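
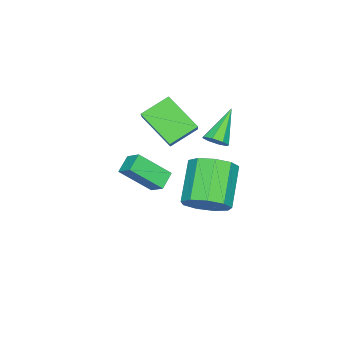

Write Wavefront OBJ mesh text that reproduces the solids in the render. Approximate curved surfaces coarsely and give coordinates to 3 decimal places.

v 0.281 2.811 -0.565
v 0.995 2.487 0.103
v -0.507 2.005 1.474
v -1.221 2.329 0.805
v 0.865 3.173 0.202
v -0.637 2.69 1.573
v 0.462 3.689 -0.058
v -1.04 3.206 1.313
v -0.025 3.795 -0.555
v -1.528 3.312 0.815
v -0.37 3.44 -1.057
v -1.872 2.957 0.313
v -0.409 2.791 -1.329
v -1.912 2.309 0.041
v -0.126 2.152 -1.244
v -1.628 1.669 0.127
v 0.348 1.821 -0.841
v -1.154 1.339 0.53
v 0.791 1.954 -0.309
v -0.712 1.471 1.062
v -2.782 -0.504 0.046
v -3.014 -1.989 1.258
v -3.791 0.235 0.759
v -4.023 -1.249 1.971
v -1.537 0.169 1.109
v -1.769 -1.315 2.321
v -2.546 0.909 1.822
v -2.778 -0.576 3.034
v -4.295 -1.855 -3.066
v -3.523 -3.008 -1.813
v -4.039 -1.147 -2.573
v -3.268 -2.3 -1.319
v -3.472 -1.82 -3.541
v -2.701 -2.973 -2.287
v -3.217 -1.112 -3.047
v -2.445 -2.265 -1.794
v -1.717 2.146 1.798
v -1.323 2.217 2.217
v -3.023 2.174 3.022
v -1.468 2.603 2.054
v -1.759 2.722 1.74
v -2.026 2.503 1.461
v -2.111 2.075 1.379
v -1.966 1.689 1.543
v -1.675 1.571 1.856
v -1.408 1.789 2.136
f 2 1 5
f 2 5 3
f 3 5 6
f 3 6 4
f 5 1 7
f 5 7 6
f 6 7 8
f 6 8 4
f 7 1 9
f 7 9 8
f 8 9 10
f 8 10 4
f 9 1 11
f 9 11 10
f 10 11 12
f 10 12 4
f 11 1 13
f 11 13 12
f 12 13 14
f 12 14 4
f 13 1 15
f 13 15 14
f 14 15 16
f 14 16 4
f 15 1 17
f 15 17 16
f 16 17 18
f 16 18 4
f 17 1 19
f 17 19 18
f 18 19 20
f 18 20 4
f 19 1 2
f 19 2 20
f 20 2 3
f 20 3 4
f 22 24 21
f 25 22 21
f 21 24 23
f 23 25 21
f 22 28 24
f 26 22 25
f 26 28 22
f 24 28 23
f 27 25 23
f 23 28 27
f 27 26 25
f 28 26 27
f 30 32 29
f 33 30 29
f 29 32 31
f 31 33 29
f 30 36 32
f 34 30 33
f 34 36 30
f 32 36 31
f 35 33 31
f 31 36 35
f 35 34 33
f 36 34 35
f 38 37 40
f 38 40 39
f 40 37 41
f 40 41 39
f 41 37 42
f 41 42 39
f 42 37 43
f 42 43 39
f 43 37 44
f 43 44 39
f 44 37 45
f 44 45 39
f 45 37 46
f 45 46 39
f 46 37 38
f 46 38 39



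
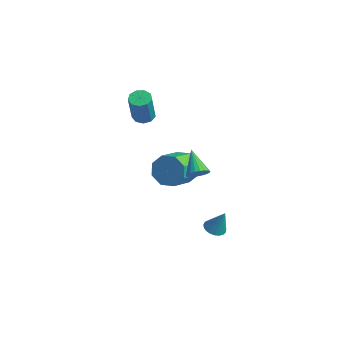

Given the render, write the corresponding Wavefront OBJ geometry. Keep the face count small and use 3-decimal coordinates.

v 2.086 -0.991 -3.298
v 2.51 -0.624 -3.539
v 2.614 -0.749 -2.002
v 2.32 -0.462 -3.492
v 2.09 -0.391 -3.411
v 1.859 -0.425 -3.311
v 1.668 -0.556 -3.209
v 1.549 -0.762 -3.122
v 1.523 -1.008 -3.065
v 1.594 -1.251 -3.049
v 1.75 -1.449 -3.076
v 1.964 -1.568 -3.141
v 2.2 -1.587 -3.233
v 2.416 -1.503 -3.337
v 2.575 -1.33 -3.434
v 2.649 -1.099 -3.507
v 2.626 -0.849 -3.544
v -1.387 -0.611 -0.835
v -0.771 -0.636 -1.623
v -0.098 -1.995 -1.053
v -0.713 -1.969 -0.265
v -0.478 -0.244 -1.034
v 0.195 -1.602 -0.464
v -0.717 -0.067 -0.329
v -0.044 -1.425 0.241
v -1.349 -0.208 0.08
v -0.675 -1.567 0.65
v -2.002 -0.585 -0.047
v -1.329 -1.944 0.523
v -2.295 -0.978 -0.636
v -1.622 -2.336 -0.066
v -2.056 -1.155 -1.341
v -1.383 -2.513 -0.771
v -1.425 -1.013 -1.75
v -0.751 -2.372 -1.18
v -3.776 -1.469 2.102
v -3.311 -1.787 1.843
v -2.718 -2.368 3.619
v -3.184 -2.051 3.878
v -3.185 -1.391 1.931
v -2.593 -1.972 3.707
v -3.337 -1.032 2.099
v -2.744 -1.613 3.874
v -3.694 -0.878 2.268
v -3.101 -1.459 4.044
v -4.089 -1 2.36
v -3.497 -1.582 4.136
v -4.338 -1.342 2.331
v -3.746 -1.924 4.107
v -4.324 -1.744 2.195
v -3.732 -2.325 3.971
v -4.054 -2.017 2.016
v -3.462 -2.598 3.791
v -3.653 -2.034 1.877
v -3.061 -2.615 3.652
v 3.63 -3.051 2.297
v 4.019 -2.715 2.607
v 2.55 -2.729 3.303
v 3.921 -2.548 2.449
v 3.773 -2.469 2.265
v 3.6 -2.49 2.086
v 3.433 -2.608 1.944
v 3.299 -2.803 1.863
v 3.223 -3.04 1.857
v 3.217 -3.279 1.927
v 3.283 -3.479 2.061
v 3.408 -3.605 2.236
v 3.572 -3.635 2.422
v 3.746 -3.564 2.586
v 3.9 -3.404 2.7
v 4.007 -3.183 2.745
v 4.049 -2.939 2.712
f 2 1 4
f 2 4 3
f 4 1 5
f 4 5 3
f 5 1 6
f 5 6 3
f 6 1 7
f 6 7 3
f 7 1 8
f 7 8 3
f 8 1 9
f 8 9 3
f 9 1 10
f 9 10 3
f 10 1 11
f 10 11 3
f 11 1 12
f 11 12 3
f 12 1 13
f 12 13 3
f 13 1 14
f 13 14 3
f 14 1 15
f 14 15 3
f 15 1 16
f 15 16 3
f 16 1 17
f 16 17 3
f 17 1 2
f 17 2 3
f 19 18 22
f 19 22 20
f 20 22 23
f 20 23 21
f 22 18 24
f 22 24 23
f 23 24 25
f 23 25 21
f 24 18 26
f 24 26 25
f 25 26 27
f 25 27 21
f 26 18 28
f 26 28 27
f 27 28 29
f 27 29 21
f 28 18 30
f 28 30 29
f 29 30 31
f 29 31 21
f 30 18 32
f 30 32 31
f 31 32 33
f 31 33 21
f 32 18 34
f 32 34 33
f 33 34 35
f 33 35 21
f 34 18 19
f 34 19 35
f 35 19 20
f 35 20 21
f 37 36 40
f 37 40 38
f 38 40 41
f 38 41 39
f 40 36 42
f 40 42 41
f 41 42 43
f 41 43 39
f 42 36 44
f 42 44 43
f 43 44 45
f 43 45 39
f 44 36 46
f 44 46 45
f 45 46 47
f 45 47 39
f 46 36 48
f 46 48 47
f 47 48 49
f 47 49 39
f 48 36 50
f 48 50 49
f 49 50 51
f 49 51 39
f 50 36 52
f 50 52 51
f 51 52 53
f 51 53 39
f 52 36 54
f 52 54 53
f 53 54 55
f 53 55 39
f 54 36 37
f 54 37 55
f 55 37 38
f 55 38 39
f 57 56 59
f 57 59 58
f 59 56 60
f 59 60 58
f 60 56 61
f 60 61 58
f 61 56 62
f 61 62 58
f 62 56 63
f 62 63 58
f 63 56 64
f 63 64 58
f 64 56 65
f 64 65 58
f 65 56 66
f 65 66 58
f 66 56 67
f 66 67 58
f 67 56 68
f 67 68 58
f 68 56 69
f 68 69 58
f 69 56 70
f 69 70 58
f 70 56 71
f 70 71 58
f 71 56 72
f 71 72 58
f 72 56 57
f 72 57 58



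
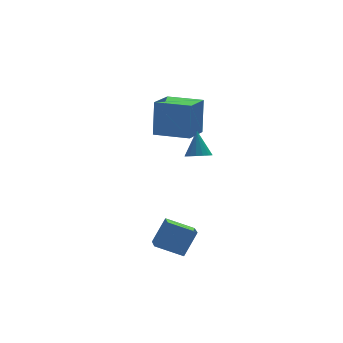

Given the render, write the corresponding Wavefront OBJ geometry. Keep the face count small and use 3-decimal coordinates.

v -0.427 -3.599 -3.788
v -0.787 -4.723 -3.406
v -1.74 -2.944 -3.103
v -2.101 -4.067 -2.721
v 0.401 -3.393 -2.399
v 0.04 -4.516 -2.017
v -0.913 -2.737 -1.714
v -1.273 -3.861 -1.332
v -0.156 0.563 2.594
v 0.086 0.947 4.716
v 1.12 1.792 2.226
v 1.362 2.176 4.348
v 1.258 -0.876 2.692
v 1.5 -0.492 4.814
v 2.534 0.353 2.324
v 2.776 0.737 4.446
v 2.33 3.598 2.008
v 3.052 3.677 2.129
v 2.548 2.643 1.331
v 3.27 2.722 1.452
v 2.825 2.515 2.001
v 2.691 3.106 2.419
v 2.909 3.214 1.041
v 2.775 3.805 1.459
v 3.41 3.44 1.53
v 3.358 3.008 2.124
v 2.242 3.312 1.336
v 2.19 2.88 1.93
v 2.672 3.722 2.128
v 2.928 2.598 1.332
v 2.667 2.477 1.655
v 3.091 2.523 1.726
v 2.46 3.386 2.299
v 2.884 3.432 2.369
v 2.751 2.749 2.294
v 2.716 2.888 1.091
v 3.14 2.934 1.161
v 2.509 3.797 1.734
v 2.933 3.843 1.805
v 2.849 3.571 1.166
v 3.307 3.629 1.847
v 3.434 3.067 1.449
v 3.222 3.357 1.208
v 3.143 3.704 1.453
v 3.276 3.375 2.196
v 3.404 2.813 1.798
v 3.143 2.691 2.121
v 3.064 3.039 2.367
v 3.487 3.235 1.844
v 2.196 3.507 1.662
v 2.324 2.945 1.264
v 2.536 3.281 1.093
v 2.457 3.629 1.339
v 2.166 3.253 2.011
v 2.293 2.691 1.613
v 2.457 2.616 2.007
v 2.378 2.963 2.252
v 2.113 3.085 1.616
v 0.716 -3.143 2.638
v 1.22 -2.752 2.35
v 0.944 -2.417 4.022
v 0.942 -2.572 2.301
v 0.612 -2.523 2.33
v 0.305 -2.615 2.429
v 0.093 -2.829 2.576
v 0.023 -3.114 2.737
v 0.112 -3.406 2.875
v 0.339 -3.638 2.959
v 0.653 -3.756 2.969
v 0.981 -3.734 2.903
v 1.248 -3.576 2.777
v 1.393 -3.319 2.618
v 1.383 -3.022 2.464
f 2 4 1
f 5 2 1
f 1 4 3
f 3 5 1
f 2 8 4
f 6 2 5
f 6 8 2
f 4 8 3
f 7 5 3
f 3 8 7
f 7 6 5
f 8 6 7
f 10 12 9
f 13 10 9
f 9 12 11
f 11 13 9
f 10 16 12
f 14 10 13
f 14 16 10
f 12 16 11
f 15 13 11
f 11 16 15
f 15 14 13
f 16 14 15
f 17 54 33
f 54 28 57
f 33 57 22
f 54 57 33
f 17 33 29
f 33 22 34
f 29 34 18
f 33 34 29
f 17 29 38
f 29 18 39
f 38 39 24
f 29 39 38
f 17 38 50
f 38 24 53
f 50 53 27
f 38 53 50
f 17 50 54
f 50 27 58
f 54 58 28
f 50 58 54
f 18 34 45
f 34 22 48
f 45 48 26
f 34 48 45
f 22 57 35
f 57 28 56
f 35 56 21
f 57 56 35
f 28 58 55
f 58 27 51
f 55 51 19
f 58 51 55
f 27 53 52
f 53 24 40
f 52 40 23
f 53 40 52
f 24 39 44
f 39 18 41
f 44 41 25
f 39 41 44
f 20 46 32
f 46 26 47
f 32 47 21
f 46 47 32
f 20 32 30
f 32 21 31
f 30 31 19
f 32 31 30
f 20 30 37
f 30 19 36
f 37 36 23
f 30 36 37
f 20 37 42
f 37 23 43
f 42 43 25
f 37 43 42
f 20 42 46
f 42 25 49
f 46 49 26
f 42 49 46
f 21 47 35
f 47 26 48
f 35 48 22
f 47 48 35
f 19 31 55
f 31 21 56
f 55 56 28
f 31 56 55
f 23 36 52
f 36 19 51
f 52 51 27
f 36 51 52
f 25 43 44
f 43 23 40
f 44 40 24
f 43 40 44
f 26 49 45
f 49 25 41
f 45 41 18
f 49 41 45
f 60 59 62
f 60 62 61
f 62 59 63
f 62 63 61
f 63 59 64
f 63 64 61
f 64 59 65
f 64 65 61
f 65 59 66
f 65 66 61
f 66 59 67
f 66 67 61
f 67 59 68
f 67 68 61
f 68 59 69
f 68 69 61
f 69 59 70
f 69 70 61
f 70 59 71
f 70 71 61
f 71 59 72
f 71 72 61
f 72 59 73
f 72 73 61
f 73 59 60
f 73 60 61



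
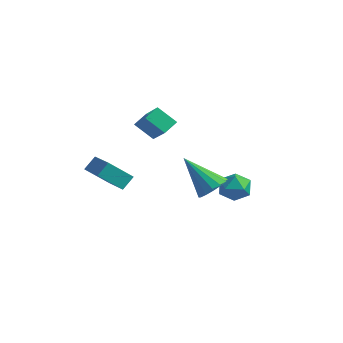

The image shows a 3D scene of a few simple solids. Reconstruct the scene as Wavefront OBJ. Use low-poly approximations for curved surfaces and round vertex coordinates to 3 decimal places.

v 1.002 2.83 -1.055
v 1.668 3.326 -1.067
v 1.752 1.834 -0.553
v 2.418 2.33 -0.565
v 1.799 2.479 -0.032
v 1.336 3.095 -0.342
v 2.084 2.065 -1.278
v 1.621 2.681 -1.588
v 2.337 2.853 -1.205
v 2.161 3.109 -0.435
v 1.259 2.051 -1.185
v 1.083 2.307 -0.415
v -1.182 -2.421 0.715
v -1.873 -3.208 1.675
v -1.09 -1.84 1.258
v -1.78 -2.627 2.217
v 0.16 -3.053 1.163
v -0.53 -3.84 2.122
v 0.253 -2.472 1.705
v -0.438 -3.259 2.665
v 2.786 -0.278 0.955
v 3.124 0.276 1.387
v 1.394 -0.562 2.405
v 2.85 0.471 1.163
v 2.56 0.465 0.883
v 2.329 0.26 0.622
v 2.222 -0.089 0.45
v 2.265 -0.489 0.414
v 2.448 -0.832 0.522
v 2.721 -1.027 0.746
v 3.012 -1.021 1.026
v 3.242 -0.816 1.287
v 3.35 -0.467 1.459
v 3.307 -0.067 1.496
v -1.908 0.047 2.964
v -0.676 -0.63 4.12
v -1.846 0.779 3.327
v -0.614 0.103 4.483
v -1.066 0.337 2.237
v 0.166 -0.339 3.393
v -1.004 1.07 2.6
v 0.228 0.393 3.756
f 1 12 6
f 1 6 2
f 1 2 8
f 1 8 11
f 1 11 12
f 2 6 10
f 6 12 5
f 12 11 3
f 11 8 7
f 8 2 9
f 4 10 5
f 4 5 3
f 4 3 7
f 4 7 9
f 4 9 10
f 5 10 6
f 3 5 12
f 7 3 11
f 9 7 8
f 10 9 2
f 14 16 13
f 17 14 13
f 13 16 15
f 15 17 13
f 14 20 16
f 18 14 17
f 18 20 14
f 16 20 15
f 19 17 15
f 15 20 19
f 19 18 17
f 20 18 19
f 22 21 24
f 22 24 23
f 24 21 25
f 24 25 23
f 25 21 26
f 25 26 23
f 26 21 27
f 26 27 23
f 27 21 28
f 27 28 23
f 28 21 29
f 28 29 23
f 29 21 30
f 29 30 23
f 30 21 31
f 30 31 23
f 31 21 32
f 31 32 23
f 32 21 33
f 32 33 23
f 33 21 34
f 33 34 23
f 34 21 22
f 34 22 23
f 36 38 35
f 39 36 35
f 35 38 37
f 37 39 35
f 36 42 38
f 40 36 39
f 40 42 36
f 38 42 37
f 41 39 37
f 37 42 41
f 41 40 39
f 42 40 41



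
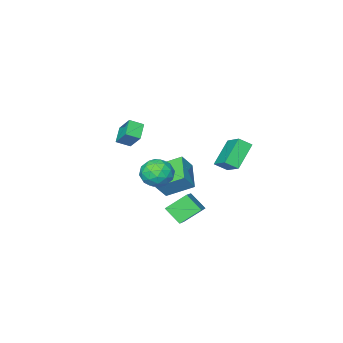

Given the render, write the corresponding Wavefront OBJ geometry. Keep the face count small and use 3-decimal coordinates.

v -1.887 2.969 0.681
v -3.293 2.521 2.016
v -1.462 4.493 1.64
v -2.869 4.045 2.975
v -1.251 2.475 1.185
v -2.658 2.027 2.52
v -0.827 3.999 2.144
v -2.233 3.551 3.479
v -0.291 -0.224 -0.802
v 0.489 -0.573 -1.565
v -0.149 -1.847 0.085
v 0.631 -2.196 -0.678
v 0.889 -1.363 0.065
v 0.802 -0.36 -0.483
v -0.462 -2.06 -0.997
v -0.549 -1.057 -1.545
v 0.384 -1.708 -1.686
v 1.219 -1.277 -1.03
v -0.879 -1.143 -0.45
v -0.044 -0.712 0.206
v 0.087 -0.256 -1.261
v 0.253 -2.164 -0.219
v 0.405 -1.674 0.218
v 0.864 -1.879 -0.231
v 0.271 -0.131 -0.625
v 0.729 -0.336 -1.074
v 0.964 -0.8 -0.116
v -0.389 -2.084 -0.406
v 0.069 -2.289 -0.855
v -0.524 -0.541 -1.249
v -0.065 -0.746 -1.698
v -0.624 -1.62 -1.364
v 0.483 -1.129 -1.781
v 0.566 -2.082 -1.26
v -0.076 -2.003 -1.447
v -0.127 -1.413 -1.769
v 0.974 -0.875 -1.395
v 1.057 -1.829 -0.874
v 1.209 -1.339 -0.437
v 1.158 -0.75 -0.759
v 0.912 -1.542 -1.466
v -0.717 -0.591 -0.606
v -0.634 -1.545 -0.085
v -0.818 -1.67 -0.721
v -0.869 -1.081 -1.043
v -0.226 -0.338 -0.22
v -0.143 -1.291 0.301
v 0.467 -1.007 0.289
v 0.416 -0.417 -0.033
v -0.572 -0.878 -0.014
v 1.883 -1.176 3.393
v 1.898 -0.169 4.477
v 2.665 -0.495 2.75
v 2.68 0.512 3.834
v 2.62 -1.632 3.806
v 2.635 -0.625 4.89
v 3.402 -0.951 3.163
v 3.417 0.056 4.247
v -2.557 0.101 -4.243
v -2.244 -0.943 -3.287
v -1.153 1.446 -3.236
v -0.84 0.403 -2.279
v -1.32 -0.443 -5.241
v -1.007 -1.486 -4.284
v 0.084 0.903 -4.233
v 0.397 -0.141 -3.277
v -2.449 -3.706 -4.87
v -3.589 -5.381 -4.067
v -3.698 -2.383 -3.883
v -4.838 -4.058 -3.079
v -1.642 -3.742 -3.801
v -2.782 -5.417 -2.997
v -2.891 -2.419 -2.813
v -4.031 -4.094 -2.01
f 2 4 1
f 5 2 1
f 1 4 3
f 3 5 1
f 2 8 4
f 6 2 5
f 6 8 2
f 4 8 3
f 7 5 3
f 3 8 7
f 7 6 5
f 8 6 7
f 9 46 25
f 46 20 49
f 25 49 14
f 46 49 25
f 9 25 21
f 25 14 26
f 21 26 10
f 25 26 21
f 9 21 30
f 21 10 31
f 30 31 16
f 21 31 30
f 9 30 42
f 30 16 45
f 42 45 19
f 30 45 42
f 9 42 46
f 42 19 50
f 46 50 20
f 42 50 46
f 10 26 37
f 26 14 40
f 37 40 18
f 26 40 37
f 14 49 27
f 49 20 48
f 27 48 13
f 49 48 27
f 20 50 47
f 50 19 43
f 47 43 11
f 50 43 47
f 19 45 44
f 45 16 32
f 44 32 15
f 45 32 44
f 16 31 36
f 31 10 33
f 36 33 17
f 31 33 36
f 12 38 24
f 38 18 39
f 24 39 13
f 38 39 24
f 12 24 22
f 24 13 23
f 22 23 11
f 24 23 22
f 12 22 29
f 22 11 28
f 29 28 15
f 22 28 29
f 12 29 34
f 29 15 35
f 34 35 17
f 29 35 34
f 12 34 38
f 34 17 41
f 38 41 18
f 34 41 38
f 13 39 27
f 39 18 40
f 27 40 14
f 39 40 27
f 11 23 47
f 23 13 48
f 47 48 20
f 23 48 47
f 15 28 44
f 28 11 43
f 44 43 19
f 28 43 44
f 17 35 36
f 35 15 32
f 36 32 16
f 35 32 36
f 18 41 37
f 41 17 33
f 37 33 10
f 41 33 37
f 52 54 51
f 55 52 51
f 51 54 53
f 53 55 51
f 52 58 54
f 56 52 55
f 56 58 52
f 54 58 53
f 57 55 53
f 53 58 57
f 57 56 55
f 58 56 57
f 60 62 59
f 63 60 59
f 59 62 61
f 61 63 59
f 60 66 62
f 64 60 63
f 64 66 60
f 62 66 61
f 65 63 61
f 61 66 65
f 65 64 63
f 66 64 65
f 68 70 67
f 71 68 67
f 67 70 69
f 69 71 67
f 68 74 70
f 72 68 71
f 72 74 68
f 70 74 69
f 73 71 69
f 69 74 73
f 73 72 71
f 74 72 73



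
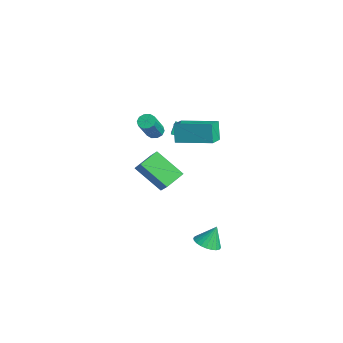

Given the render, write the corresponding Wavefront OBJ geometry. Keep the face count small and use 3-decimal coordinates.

v 2.974 -1.488 -4.283
v 3.692 -1.827 -4.119
v 2.966 -0.932 -3.097
v 3.781 -1.552 -4.247
v 3.748 -1.268 -4.381
v 3.596 -1.017 -4.5
v 3.351 -0.838 -4.585
v 3.047 -0.758 -4.625
v 2.733 -0.789 -4.613
v 2.456 -0.926 -4.55
v 2.257 -1.15 -4.447
v 2.168 -1.424 -4.319
v 2.201 -1.709 -4.185
v 2.352 -1.96 -4.067
v 2.598 -2.139 -3.981
v 2.901 -2.219 -3.941
v 3.216 -2.188 -3.953
v 3.493 -2.05 -4.016
v 0.867 -2.564 2.694
v 0.406 -2.465 3.852
v 0.036 -1.839 2.302
v -0.425 -1.741 3.46
v 2.145 -0.899 3.06
v 1.684 -0.801 4.218
v 1.314 -0.175 2.668
v 0.853 -0.076 3.826
v -2.847 -3.606 -1.486
v -1.847 -3.595 -0.535
v -3.332 -2.472 -0.989
v -2.332 -2.461 -0.038
v -1.608 -2.499 -2.802
v -0.608 -2.488 -1.851
v -2.093 -1.365 -2.305
v -1.093 -1.354 -1.354
v -0.715 -3.132 2.771
v -0.431 -3.442 2.448
v 0.358 -4.198 3.865
v 0.075 -3.888 4.189
v -0.261 -3.167 2.5
v 0.528 -3.923 3.917
v -0.264 -2.878 2.655
v 0.525 -3.635 4.073
v -0.439 -2.687 2.855
v 0.35 -3.444 4.273
v -0.719 -2.665 3.023
v 0.07 -3.422 4.44
v -0.998 -2.822 3.095
v -0.209 -3.578 4.512
v -1.168 -3.097 3.043
v -0.379 -3.853 4.46
v -1.165 -3.385 2.887
v -0.376 -4.142 4.305
v -0.99 -3.576 2.687
v -0.201 -4.333 4.105
v -0.71 -3.598 2.52
v 0.079 -4.355 3.937
v -3.784 0.15 0.634
v -4.232 -0.681 0.896
v -2.882 -0.18 1.128
v -3.33 -1.011 1.39
v -3.53 -0.209 -0.07
v -3.978 -1.04 0.192
v -2.628 -0.539 0.424
v -3.076 -1.37 0.686
f 2 1 4
f 2 4 3
f 4 1 5
f 4 5 3
f 5 1 6
f 5 6 3
f 6 1 7
f 6 7 3
f 7 1 8
f 7 8 3
f 8 1 9
f 8 9 3
f 9 1 10
f 9 10 3
f 10 1 11
f 10 11 3
f 11 1 12
f 11 12 3
f 12 1 13
f 12 13 3
f 13 1 14
f 13 14 3
f 14 1 15
f 14 15 3
f 15 1 16
f 15 16 3
f 16 1 17
f 16 17 3
f 17 1 18
f 17 18 3
f 18 1 2
f 18 2 3
f 20 22 19
f 23 20 19
f 19 22 21
f 21 23 19
f 20 26 22
f 24 20 23
f 24 26 20
f 22 26 21
f 25 23 21
f 21 26 25
f 25 24 23
f 26 24 25
f 28 30 27
f 31 28 27
f 27 30 29
f 29 31 27
f 28 34 30
f 32 28 31
f 32 34 28
f 30 34 29
f 33 31 29
f 29 34 33
f 33 32 31
f 34 32 33
f 36 35 39
f 36 39 37
f 37 39 40
f 37 40 38
f 39 35 41
f 39 41 40
f 40 41 42
f 40 42 38
f 41 35 43
f 41 43 42
f 42 43 44
f 42 44 38
f 43 35 45
f 43 45 44
f 44 45 46
f 44 46 38
f 45 35 47
f 45 47 46
f 46 47 48
f 46 48 38
f 47 35 49
f 47 49 48
f 48 49 50
f 48 50 38
f 49 35 51
f 49 51 50
f 50 51 52
f 50 52 38
f 51 35 53
f 51 53 52
f 52 53 54
f 52 54 38
f 53 35 55
f 53 55 54
f 54 55 56
f 54 56 38
f 55 35 36
f 55 36 56
f 56 36 37
f 56 37 38
f 58 60 57
f 61 58 57
f 57 60 59
f 59 61 57
f 58 64 60
f 62 58 61
f 62 64 58
f 60 64 59
f 63 61 59
f 59 64 63
f 63 62 61
f 64 62 63



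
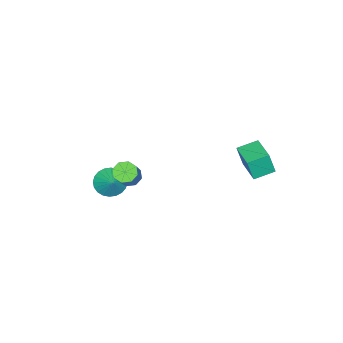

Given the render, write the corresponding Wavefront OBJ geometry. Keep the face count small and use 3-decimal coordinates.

v 2.467 -1.624 1.343
v 2.895 -1.548 0.943
v 4.2 -0.94 2.458
v 3.773 -1.016 2.857
v 2.649 -1.175 1.006
v 3.954 -0.567 2.521
v 2.296 -1.065 1.266
v 3.601 -0.457 2.78
v 2.044 -1.282 1.57
v 3.349 -0.674 3.085
v 2.04 -1.7 1.742
v 3.345 -1.092 3.257
v 2.286 -2.073 1.679
v 3.591 -1.465 3.194
v 2.639 -2.183 1.42
v 3.944 -1.575 2.934
v 2.891 -1.966 1.115
v 4.196 -1.358 2.63
v -2.765 1.43 -0.317
v -2.584 1.158 0.89
v -3.591 2.131 -0.035
v -3.411 1.859 1.171
v -1.769 2.561 -0.211
v -1.589 2.289 0.995
v -2.596 3.262 0.07
v -2.415 2.99 1.277
v 1.333 -3.439 -0.81
v 2.002 -3.728 -1.187
v 1.987 -2.841 -0.11
v 1.943 -3.464 -1.358
v 1.792 -3.197 -1.445
v 1.57 -2.966 -1.436
v 1.313 -2.807 -1.332
v 1.059 -2.745 -1.148
v 0.846 -2.788 -0.913
v 0.708 -2.93 -0.662
v 0.665 -3.15 -0.434
v 0.723 -3.414 -0.263
v 0.875 -3.682 -0.175
v 1.096 -3.913 -0.184
v 1.354 -4.072 -0.289
v 1.608 -4.134 -0.473
v 1.82 -4.091 -0.708
v 1.959 -3.949 -0.959
f 2 1 5
f 2 5 3
f 3 5 6
f 3 6 4
f 5 1 7
f 5 7 6
f 6 7 8
f 6 8 4
f 7 1 9
f 7 9 8
f 8 9 10
f 8 10 4
f 9 1 11
f 9 11 10
f 10 11 12
f 10 12 4
f 11 1 13
f 11 13 12
f 12 13 14
f 12 14 4
f 13 1 15
f 13 15 14
f 14 15 16
f 14 16 4
f 15 1 17
f 15 17 16
f 16 17 18
f 16 18 4
f 17 1 2
f 17 2 18
f 18 2 3
f 18 3 4
f 20 22 19
f 23 20 19
f 19 22 21
f 21 23 19
f 20 26 22
f 24 20 23
f 24 26 20
f 22 26 21
f 25 23 21
f 21 26 25
f 25 24 23
f 26 24 25
f 28 27 30
f 28 30 29
f 30 27 31
f 30 31 29
f 31 27 32
f 31 32 29
f 32 27 33
f 32 33 29
f 33 27 34
f 33 34 29
f 34 27 35
f 34 35 29
f 35 27 36
f 35 36 29
f 36 27 37
f 36 37 29
f 37 27 38
f 37 38 29
f 38 27 39
f 38 39 29
f 39 27 40
f 39 40 29
f 40 27 41
f 40 41 29
f 41 27 42
f 41 42 29
f 42 27 43
f 42 43 29
f 43 27 44
f 43 44 29
f 44 27 28
f 44 28 29



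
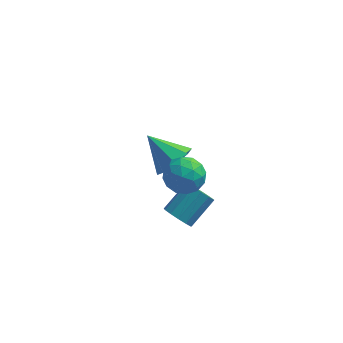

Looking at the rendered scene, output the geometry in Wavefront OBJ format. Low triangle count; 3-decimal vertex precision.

v 1.931 -3.33 3.743
v 2.644 -2.957 3.496
v 2.296 -4.463 3.084
v 3.009 -4.09 2.837
v 2.895 -4.286 3.647
v 2.669 -3.585 4.055
v 2.271 -3.835 2.525
v 2.045 -3.134 2.933
v 2.854 -3.269 2.744
v 3.239 -3.548 3.438
v 1.701 -3.872 3.142
v 2.086 -4.151 3.836
v 2.255 -3.044 3.677
v 2.685 -4.376 2.903
v 2.618 -4.491 3.379
v 3.037 -4.272 3.234
v 2.27 -3.413 4.006
v 2.689 -3.194 3.861
v 2.837 -3.975 3.95
v 2.251 -4.226 2.719
v 2.67 -4.007 2.574
v 1.903 -3.148 3.346
v 2.322 -2.929 3.201
v 2.103 -3.445 2.63
v 2.798 -3.008 3.09
v 3.012 -3.674 2.703
v 2.579 -3.524 2.52
v 2.446 -3.112 2.759
v 3.024 -3.172 3.498
v 3.239 -3.838 3.111
v 3.172 -3.953 3.587
v 3.039 -3.542 3.826
v 3.148 -3.355 3.056
v 1.701 -3.582 3.469
v 1.916 -4.248 3.082
v 1.901 -3.878 2.754
v 1.768 -3.467 2.993
v 1.928 -3.746 3.877
v 2.142 -4.412 3.49
v 2.494 -4.308 3.821
v 2.361 -3.896 4.06
v 1.792 -4.065 3.524
v 1.276 0.995 -1.063
v 1.873 1.529 -0.631
v 0.084 1.545 -0.097
v 1.577 1.846 -1.177
v 1.105 1.663 -1.656
v 0.733 1.089 -1.787
v 0.68 0.46 -1.494
v 0.975 0.143 -0.949
v 1.447 0.326 -0.47
v 1.819 0.9 -0.338
v 2.163 -3.332 0.12
v 2.701 -3.43 -0.232
v 3.395 -2.486 0.569
v 2.857 -2.388 0.92
v 2.519 -3.158 -0.395
v 3.214 -2.213 0.406
v 2.224 -2.94 -0.396
v 2.919 -1.996 0.405
v 1.909 -2.848 -0.232
v 2.604 -1.903 0.569
v 1.675 -2.909 0.043
v 2.37 -1.964 0.844
v 1.596 -3.104 0.342
v 2.291 -2.16 1.143
v 1.697 -3.372 0.571
v 2.391 -2.428 1.372
v 1.945 -3.627 0.656
v 2.64 -2.683 1.457
v 2.263 -3.789 0.571
v 2.957 -2.844 1.372
v 2.548 -3.805 0.343
v 3.243 -2.861 1.144
v 2.712 -3.672 0.043
v 3.407 -2.727 0.844
f 1 38 17
f 38 12 41
f 17 41 6
f 38 41 17
f 1 17 13
f 17 6 18
f 13 18 2
f 17 18 13
f 1 13 22
f 13 2 23
f 22 23 8
f 13 23 22
f 1 22 34
f 22 8 37
f 34 37 11
f 22 37 34
f 1 34 38
f 34 11 42
f 38 42 12
f 34 42 38
f 2 18 29
f 18 6 32
f 29 32 10
f 18 32 29
f 6 41 19
f 41 12 40
f 19 40 5
f 41 40 19
f 12 42 39
f 42 11 35
f 39 35 3
f 42 35 39
f 11 37 36
f 37 8 24
f 36 24 7
f 37 24 36
f 8 23 28
f 23 2 25
f 28 25 9
f 23 25 28
f 4 30 16
f 30 10 31
f 16 31 5
f 30 31 16
f 4 16 14
f 16 5 15
f 14 15 3
f 16 15 14
f 4 14 21
f 14 3 20
f 21 20 7
f 14 20 21
f 4 21 26
f 21 7 27
f 26 27 9
f 21 27 26
f 4 26 30
f 26 9 33
f 30 33 10
f 26 33 30
f 5 31 19
f 31 10 32
f 19 32 6
f 31 32 19
f 3 15 39
f 15 5 40
f 39 40 12
f 15 40 39
f 7 20 36
f 20 3 35
f 36 35 11
f 20 35 36
f 9 27 28
f 27 7 24
f 28 24 8
f 27 24 28
f 10 33 29
f 33 9 25
f 29 25 2
f 33 25 29
f 44 43 46
f 44 46 45
f 46 43 47
f 46 47 45
f 47 43 48
f 47 48 45
f 48 43 49
f 48 49 45
f 49 43 50
f 49 50 45
f 50 43 51
f 50 51 45
f 51 43 52
f 51 52 45
f 52 43 44
f 52 44 45
f 54 53 57
f 54 57 55
f 55 57 58
f 55 58 56
f 57 53 59
f 57 59 58
f 58 59 60
f 58 60 56
f 59 53 61
f 59 61 60
f 60 61 62
f 60 62 56
f 61 53 63
f 61 63 62
f 62 63 64
f 62 64 56
f 63 53 65
f 63 65 64
f 64 65 66
f 64 66 56
f 65 53 67
f 65 67 66
f 66 67 68
f 66 68 56
f 67 53 69
f 67 69 68
f 68 69 70
f 68 70 56
f 69 53 71
f 69 71 70
f 70 71 72
f 70 72 56
f 71 53 73
f 71 73 72
f 72 73 74
f 72 74 56
f 73 53 75
f 73 75 74
f 74 75 76
f 74 76 56
f 75 53 54
f 75 54 76
f 76 54 55
f 76 55 56



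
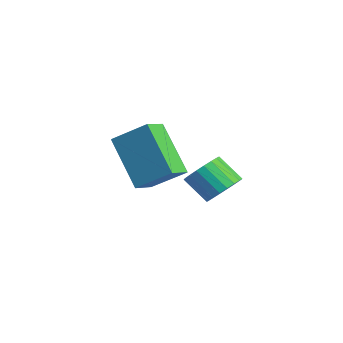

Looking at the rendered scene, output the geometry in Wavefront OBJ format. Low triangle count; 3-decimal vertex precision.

v 0.939 -1.34 -3.467
v 1.275 -1.009 -2.95
v 0.597 -1.469 -2.216
v 0.261 -1.8 -2.733
v 1.068 -0.817 -3.021
v 0.391 -1.276 -2.286
v 0.839 -0.715 -3.169
v 0.161 -1.175 -2.434
v 0.627 -0.722 -3.368
v -0.051 -1.181 -2.633
v 0.469 -0.835 -3.585
v -0.209 -1.294 -2.85
v 0.392 -1.036 -3.781
v -0.285 -1.495 -3.046
v 0.41 -1.289 -3.923
v -0.268 -1.749 -3.188
v 0.519 -1.551 -3.986
v -0.158 -2.011 -3.252
v 0.701 -1.777 -3.96
v 0.023 -2.237 -3.225
v 0.924 -1.927 -3.848
v 0.246 -2.387 -3.114
v 1.149 -1.976 -3.671
v 0.472 -2.436 -2.936
v 1.338 -1.915 -3.458
v 0.661 -2.374 -2.723
v 1.458 -1.754 -3.247
v 0.781 -2.214 -2.512
v 1.489 -1.522 -3.074
v 0.811 -1.982 -2.339
v 1.424 -1.258 -2.969
v 0.746 -1.718 -2.234
v -3.72 -2.599 -3.094
v -3.222 -3.353 -2.742
v -2.937 -1.686 -2.249
v -2.438 -2.44 -1.897
v -2.282 -2.38 -4.663
v -1.783 -3.134 -4.311
v -1.498 -1.467 -3.818
v -1 -2.221 -3.466
f 2 1 5
f 2 5 3
f 3 5 6
f 3 6 4
f 5 1 7
f 5 7 6
f 6 7 8
f 6 8 4
f 7 1 9
f 7 9 8
f 8 9 10
f 8 10 4
f 9 1 11
f 9 11 10
f 10 11 12
f 10 12 4
f 11 1 13
f 11 13 12
f 12 13 14
f 12 14 4
f 13 1 15
f 13 15 14
f 14 15 16
f 14 16 4
f 15 1 17
f 15 17 16
f 16 17 18
f 16 18 4
f 17 1 19
f 17 19 18
f 18 19 20
f 18 20 4
f 19 1 21
f 19 21 20
f 20 21 22
f 20 22 4
f 21 1 23
f 21 23 22
f 22 23 24
f 22 24 4
f 23 1 25
f 23 25 24
f 24 25 26
f 24 26 4
f 25 1 27
f 25 27 26
f 26 27 28
f 26 28 4
f 27 1 29
f 27 29 28
f 28 29 30
f 28 30 4
f 29 1 31
f 29 31 30
f 30 31 32
f 30 32 4
f 31 1 2
f 31 2 32
f 32 2 3
f 32 3 4
f 34 36 33
f 37 34 33
f 33 36 35
f 35 37 33
f 34 40 36
f 38 34 37
f 38 40 34
f 36 40 35
f 39 37 35
f 35 40 39
f 39 38 37
f 40 38 39



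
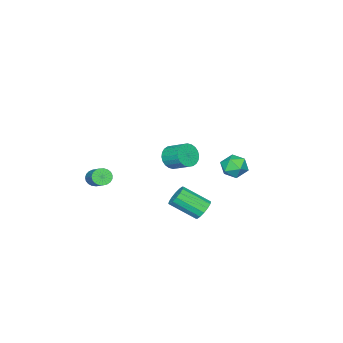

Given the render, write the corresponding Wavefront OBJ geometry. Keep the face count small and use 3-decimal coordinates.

v 1.37 4.449 -1.033
v 1.78 4.26 -1.568
v 2.459 2.942 -0.582
v 2.05 3.131 -0.047
v 1.976 4.501 -1.381
v 2.655 3.183 -0.395
v 2.009 4.728 -1.1
v 2.688 3.41 -0.114
v 1.871 4.88 -0.802
v 2.55 3.562 0.184
v 1.599 4.917 -0.565
v 2.278 3.599 0.421
v 1.266 4.828 -0.454
v 1.945 3.51 0.532
v 0.961 4.638 -0.498
v 1.64 3.32 0.488
v 0.765 4.397 -0.685
v 1.444 3.079 0.301
v 0.732 4.17 -0.966
v 1.411 2.852 0.02
v 0.87 4.018 -1.264
v 1.549 2.7 -0.278
v 1.142 3.981 -1.501
v 1.821 2.663 -0.515
v 1.475 4.07 -1.612
v 2.154 2.752 -0.626
v 3.038 -1.627 -0.038
v 3.422 -1.565 -0.455
v 4.325 -0.311 0.561
v 3.942 -0.373 0.978
v 3.26 -1.402 -0.513
v 4.163 -0.148 0.504
v 3.06 -1.278 -0.488
v 3.963 -0.023 0.528
v 2.856 -1.214 -0.386
v 3.759 0.04 0.631
v 2.683 -1.222 -0.223
v 3.586 0.033 0.793
v 2.572 -1.299 -0.029
v 3.476 -0.045 0.988
v 2.542 -1.434 0.164
v 3.445 -0.179 1.181
v 2.597 -1.602 0.322
v 3.501 -0.347 1.338
v 2.729 -1.774 0.418
v 3.632 -0.52 1.434
v 2.914 -1.921 0.434
v 3.818 -0.666 1.451
v 3.121 -2.017 0.369
v 4.024 -0.763 1.386
v 3.313 -2.046 0.234
v 4.217 -0.791 1.25
v 3.458 -2.002 0.051
v 4.361 -0.748 1.068
v 3.53 -1.894 -0.147
v 4.434 -0.639 0.87
v 3.518 -1.739 -0.326
v 4.421 -0.485 0.691
v -3.477 3.079 -1.472
v -3.021 2.614 -0.875
v -4.699 2.686 -0.845
v -4.243 2.221 -0.248
v -4.206 3.103 -0.243
v -3.45 3.346 -0.631
v -4.27 1.954 -1.089
v -3.514 2.197 -1.477
v -3.511 1.919 -0.639
v -3.471 2.629 -0.116
v -4.249 2.671 -1.604
v -4.209 3.381 -1.081
v -0.031 1.261 1.198
v 0.21 0.888 1.851
v 0.252 2.005 2.475
v 0.011 2.379 1.822
v 0.479 0.953 1.716
v 0.522 2.07 2.34
v 0.671 1.065 1.502
v 0.714 2.182 2.126
v 0.755 1.207 1.242
v 0.798 2.324 1.866
v 0.72 1.357 0.975
v 0.763 2.474 1.599
v 0.571 1.493 0.743
v 0.614 2.61 1.366
v 0.33 1.593 0.579
v 0.373 2.71 1.202
v 0.034 1.643 0.51
v 0.077 2.76 1.133
v -0.272 1.635 0.545
v -0.23 2.752 1.169
v -0.542 1.57 0.68
v -0.499 2.687 1.304
v -0.734 1.458 0.894
v -0.691 2.575 1.518
v -0.818 1.316 1.154
v -0.775 2.433 1.778
v -0.783 1.166 1.421
v -0.74 2.283 2.045
v -0.634 1.03 1.654
v -0.591 2.147 2.277
v -0.393 0.93 1.818
v -0.35 2.047 2.441
v -0.097 0.88 1.887
v -0.054 1.997 2.51
f 2 1 5
f 2 5 3
f 3 5 6
f 3 6 4
f 5 1 7
f 5 7 6
f 6 7 8
f 6 8 4
f 7 1 9
f 7 9 8
f 8 9 10
f 8 10 4
f 9 1 11
f 9 11 10
f 10 11 12
f 10 12 4
f 11 1 13
f 11 13 12
f 12 13 14
f 12 14 4
f 13 1 15
f 13 15 14
f 14 15 16
f 14 16 4
f 15 1 17
f 15 17 16
f 16 17 18
f 16 18 4
f 17 1 19
f 17 19 18
f 18 19 20
f 18 20 4
f 19 1 21
f 19 21 20
f 20 21 22
f 20 22 4
f 21 1 23
f 21 23 22
f 22 23 24
f 22 24 4
f 23 1 25
f 23 25 24
f 24 25 26
f 24 26 4
f 25 1 2
f 25 2 26
f 26 2 3
f 26 3 4
f 28 27 31
f 28 31 29
f 29 31 32
f 29 32 30
f 31 27 33
f 31 33 32
f 32 33 34
f 32 34 30
f 33 27 35
f 33 35 34
f 34 35 36
f 34 36 30
f 35 27 37
f 35 37 36
f 36 37 38
f 36 38 30
f 37 27 39
f 37 39 38
f 38 39 40
f 38 40 30
f 39 27 41
f 39 41 40
f 40 41 42
f 40 42 30
f 41 27 43
f 41 43 42
f 42 43 44
f 42 44 30
f 43 27 45
f 43 45 44
f 44 45 46
f 44 46 30
f 45 27 47
f 45 47 46
f 46 47 48
f 46 48 30
f 47 27 49
f 47 49 48
f 48 49 50
f 48 50 30
f 49 27 51
f 49 51 50
f 50 51 52
f 50 52 30
f 51 27 53
f 51 53 52
f 52 53 54
f 52 54 30
f 53 27 55
f 53 55 54
f 54 55 56
f 54 56 30
f 55 27 57
f 55 57 56
f 56 57 58
f 56 58 30
f 57 27 28
f 57 28 58
f 58 28 29
f 58 29 30
f 59 70 64
f 59 64 60
f 59 60 66
f 59 66 69
f 59 69 70
f 60 64 68
f 64 70 63
f 70 69 61
f 69 66 65
f 66 60 67
f 62 68 63
f 62 63 61
f 62 61 65
f 62 65 67
f 62 67 68
f 63 68 64
f 61 63 70
f 65 61 69
f 67 65 66
f 68 67 60
f 72 71 75
f 72 75 73
f 73 75 76
f 73 76 74
f 75 71 77
f 75 77 76
f 76 77 78
f 76 78 74
f 77 71 79
f 77 79 78
f 78 79 80
f 78 80 74
f 79 71 81
f 79 81 80
f 80 81 82
f 80 82 74
f 81 71 83
f 81 83 82
f 82 83 84
f 82 84 74
f 83 71 85
f 83 85 84
f 84 85 86
f 84 86 74
f 85 71 87
f 85 87 86
f 86 87 88
f 86 88 74
f 87 71 89
f 87 89 88
f 88 89 90
f 88 90 74
f 89 71 91
f 89 91 90
f 90 91 92
f 90 92 74
f 91 71 93
f 91 93 92
f 92 93 94
f 92 94 74
f 93 71 95
f 93 95 94
f 94 95 96
f 94 96 74
f 95 71 97
f 95 97 96
f 96 97 98
f 96 98 74
f 97 71 99
f 97 99 98
f 98 99 100
f 98 100 74
f 99 71 101
f 99 101 100
f 100 101 102
f 100 102 74
f 101 71 103
f 101 103 102
f 102 103 104
f 102 104 74
f 103 71 72
f 103 72 104
f 104 72 73
f 104 73 74



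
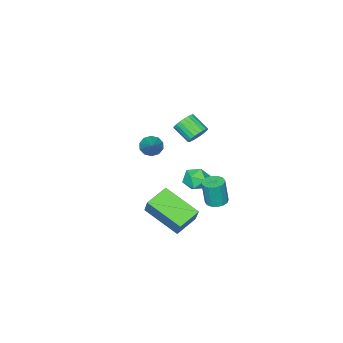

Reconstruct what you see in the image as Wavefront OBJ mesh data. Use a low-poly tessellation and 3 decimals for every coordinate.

v -1.957 -0.193 1.886
v -1.672 0.104 2.322
v -1.638 -0.789 2.91
v -1.923 -1.087 2.474
v -1.911 0.137 2.385
v -1.877 -0.756 2.973
v -2.158 0.112 2.362
v -2.124 -0.781 2.95
v -2.371 0.035 2.256
v -2.337 -0.859 2.844
v -2.511 -0.082 2.087
v -2.477 -0.976 2.675
v -2.557 -0.219 1.882
v -2.522 -1.112 2.471
v -2.498 -0.35 1.679
v -2.464 -1.244 2.267
v -2.346 -0.455 1.511
v -2.312 -1.348 2.099
v -2.126 -0.514 1.408
v -2.092 -1.408 1.996
v -1.878 -0.518 1.388
v -1.844 -1.412 1.976
v -1.643 -0.466 1.454
v -1.609 -1.359 2.042
v -1.462 -0.367 1.594
v -1.428 -1.26 2.182
v -1.367 -0.237 1.785
v -1.333 -1.13 2.373
v -1.374 -0.1 1.994
v -1.34 -0.994 2.582
v -1.482 0.021 2.183
v -1.448 -0.873 2.771
v -0.162 1.679 0.538
v 0.202 2.269 0.572
v 0.418 1.271 1.408
v 0.782 1.861 1.442
v 0.109 1.858 1.612
v -0.249 2.11 1.074
v 0.869 1.43 0.906
v 0.511 1.682 0.368
v 0.839 2.115 0.799
v 0.37 2.38 1.236
v 0.25 1.16 0.744
v -0.219 1.425 1.181
v -2.64 -3.85 -0.913
v -2.395 -3.599 -1.4
v -1.72 -2.91 0.033
v -2.694 -3.401 -1.307
v -2.972 -3.374 -1.063
v -3.123 -3.529 -0.762
v -3.09 -3.807 -0.519
v -2.884 -4.101 -0.426
v -2.585 -4.3 -0.519
v -2.307 -4.326 -0.763
v -2.156 -4.171 -1.064
v -2.189 -3.894 -1.307
v 0.195 2.902 0.005
v 0.705 2.772 -0.056
v 0.835 2.668 1.254
v 0.325 2.798 1.315
v 0.704 3.045 -0.034
v 0.834 2.941 1.276
v 0.566 3.28 -0.001
v 0.696 3.176 1.308
v 0.329 3.414 0.033
v 0.459 3.31 1.342
v 0.056 3.411 0.059
v 0.186 3.307 1.369
v -0.18 3.271 0.072
v -0.05 3.167 1.381
v -0.315 3.032 0.066
v -0.185 2.928 1.376
v -0.314 2.759 0.044
v -0.184 2.655 1.354
v -0.176 2.524 0.012
v -0.046 2.42 1.321
v 0.061 2.39 -0.022
v 0.191 2.286 1.287
v 0.334 2.393 -0.049
v 0.464 2.289 1.261
v 0.57 2.533 -0.061
v 0.7 2.429 1.248
v 1.082 1.319 -2.599
v 1.328 -0.502 -1.736
v -0.116 1.341 -2.212
v 0.129 -0.48 -1.349
v 1.391 1.8 -1.671
v 1.636 -0.021 -0.808
v 0.192 1.822 -1.284
v 0.438 0.001 -0.421
f 2 1 5
f 2 5 3
f 3 5 6
f 3 6 4
f 5 1 7
f 5 7 6
f 6 7 8
f 6 8 4
f 7 1 9
f 7 9 8
f 8 9 10
f 8 10 4
f 9 1 11
f 9 11 10
f 10 11 12
f 10 12 4
f 11 1 13
f 11 13 12
f 12 13 14
f 12 14 4
f 13 1 15
f 13 15 14
f 14 15 16
f 14 16 4
f 15 1 17
f 15 17 16
f 16 17 18
f 16 18 4
f 17 1 19
f 17 19 18
f 18 19 20
f 18 20 4
f 19 1 21
f 19 21 20
f 20 21 22
f 20 22 4
f 21 1 23
f 21 23 22
f 22 23 24
f 22 24 4
f 23 1 25
f 23 25 24
f 24 25 26
f 24 26 4
f 25 1 27
f 25 27 26
f 26 27 28
f 26 28 4
f 27 1 29
f 27 29 28
f 28 29 30
f 28 30 4
f 29 1 31
f 29 31 30
f 30 31 32
f 30 32 4
f 31 1 2
f 31 2 32
f 32 2 3
f 32 3 4
f 33 44 38
f 33 38 34
f 33 34 40
f 33 40 43
f 33 43 44
f 34 38 42
f 38 44 37
f 44 43 35
f 43 40 39
f 40 34 41
f 36 42 37
f 36 37 35
f 36 35 39
f 36 39 41
f 36 41 42
f 37 42 38
f 35 37 44
f 39 35 43
f 41 39 40
f 42 41 34
f 46 45 48
f 46 48 47
f 48 45 49
f 48 49 47
f 49 45 50
f 49 50 47
f 50 45 51
f 50 51 47
f 51 45 52
f 51 52 47
f 52 45 53
f 52 53 47
f 53 45 54
f 53 54 47
f 54 45 55
f 54 55 47
f 55 45 56
f 55 56 47
f 56 45 46
f 56 46 47
f 58 57 61
f 58 61 59
f 59 61 62
f 59 62 60
f 61 57 63
f 61 63 62
f 62 63 64
f 62 64 60
f 63 57 65
f 63 65 64
f 64 65 66
f 64 66 60
f 65 57 67
f 65 67 66
f 66 67 68
f 66 68 60
f 67 57 69
f 67 69 68
f 68 69 70
f 68 70 60
f 69 57 71
f 69 71 70
f 70 71 72
f 70 72 60
f 71 57 73
f 71 73 72
f 72 73 74
f 72 74 60
f 73 57 75
f 73 75 74
f 74 75 76
f 74 76 60
f 75 57 77
f 75 77 76
f 76 77 78
f 76 78 60
f 77 57 79
f 77 79 78
f 78 79 80
f 78 80 60
f 79 57 81
f 79 81 80
f 80 81 82
f 80 82 60
f 81 57 58
f 81 58 82
f 82 58 59
f 82 59 60
f 84 86 83
f 87 84 83
f 83 86 85
f 85 87 83
f 84 90 86
f 88 84 87
f 88 90 84
f 86 90 85
f 89 87 85
f 85 90 89
f 89 88 87
f 90 88 89



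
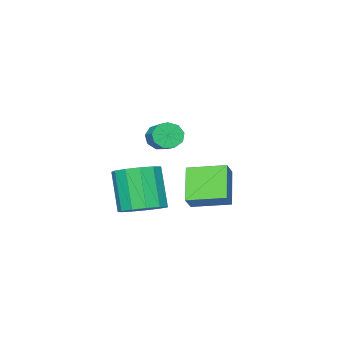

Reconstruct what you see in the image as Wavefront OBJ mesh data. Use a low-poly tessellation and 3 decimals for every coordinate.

v 1.828 -1.131 3.019
v 2.17 -1.056 2.471
v 2.653 -0.174 2.893
v 2.312 -0.249 3.441
v 1.786 -0.832 2.443
v 2.27 0.049 2.865
v 1.423 -0.748 2.685
v 1.906 0.133 3.107
v 1.249 -0.843 3.083
v 1.732 0.038 3.505
v 1.346 -1.073 3.451
v 1.829 -0.191 3.873
v 1.669 -1.329 3.617
v 2.152 -0.448 4.039
v 2.066 -1.493 3.503
v 2.55 -0.612 3.925
v 2.352 -1.487 3.163
v 2.836 -0.606 3.585
v 2.393 -1.314 2.755
v 2.877 -0.433 3.177
v 3.49 -0.416 -0.195
v 4.363 -0.121 0.14
v 3.942 -0.909 1.93
v 3.07 -1.204 1.595
v 4.01 0.292 0.24
v 3.589 -0.496 2.029
v 3.493 0.481 0.201
v 3.072 -0.308 1.99
v 2.974 0.385 0.037
v 2.554 -0.404 1.826
v 2.62 0.034 -0.201
v 2.199 -0.754 1.588
v 2.542 -0.459 -0.437
v 2.121 -1.247 1.352
v 2.765 -0.939 -0.596
v 2.344 -1.727 1.194
v 3.218 -1.252 -0.627
v 2.798 -2.04 1.162
v 3.758 -1.3 -0.521
v 3.337 -2.088 1.268
v 4.213 -1.067 -0.312
v 3.792 -1.856 1.478
v 4.438 -0.628 -0.065
v 4.018 -1.416 1.724
v -2.12 -1.047 0.088
v -1.512 -0.765 0.703
v -1.195 -0.176 -1.229
v -0.586 0.106 -0.614
v -1.194 -2.446 -0.186
v -0.585 -2.164 0.429
v -0.268 -1.575 -1.503
v 0.34 -1.293 -0.888
f 2 1 5
f 2 5 3
f 3 5 6
f 3 6 4
f 5 1 7
f 5 7 6
f 6 7 8
f 6 8 4
f 7 1 9
f 7 9 8
f 8 9 10
f 8 10 4
f 9 1 11
f 9 11 10
f 10 11 12
f 10 12 4
f 11 1 13
f 11 13 12
f 12 13 14
f 12 14 4
f 13 1 15
f 13 15 14
f 14 15 16
f 14 16 4
f 15 1 17
f 15 17 16
f 16 17 18
f 16 18 4
f 17 1 19
f 17 19 18
f 18 19 20
f 18 20 4
f 19 1 2
f 19 2 20
f 20 2 3
f 20 3 4
f 22 21 25
f 22 25 23
f 23 25 26
f 23 26 24
f 25 21 27
f 25 27 26
f 26 27 28
f 26 28 24
f 27 21 29
f 27 29 28
f 28 29 30
f 28 30 24
f 29 21 31
f 29 31 30
f 30 31 32
f 30 32 24
f 31 21 33
f 31 33 32
f 32 33 34
f 32 34 24
f 33 21 35
f 33 35 34
f 34 35 36
f 34 36 24
f 35 21 37
f 35 37 36
f 36 37 38
f 36 38 24
f 37 21 39
f 37 39 38
f 38 39 40
f 38 40 24
f 39 21 41
f 39 41 40
f 40 41 42
f 40 42 24
f 41 21 43
f 41 43 42
f 42 43 44
f 42 44 24
f 43 21 22
f 43 22 44
f 44 22 23
f 44 23 24
f 46 48 45
f 49 46 45
f 45 48 47
f 47 49 45
f 46 52 48
f 50 46 49
f 50 52 46
f 48 52 47
f 51 49 47
f 47 52 51
f 51 50 49
f 52 50 51



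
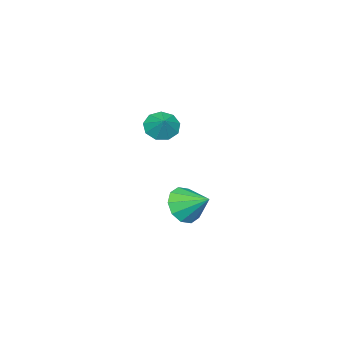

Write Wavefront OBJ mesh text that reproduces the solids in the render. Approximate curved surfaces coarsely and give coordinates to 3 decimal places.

v 2.57 1.494 -0.838
v 3.391 1.829 -1.436
v 2.61 2.846 -0.022
v 2.831 2.024 -1.73
v 2.172 2.015 -1.683
v 1.664 1.808 -1.313
v 1.502 1.48 -0.762
v 1.748 1.158 -0.24
v 2.308 0.964 0.054
v 2.967 0.972 0.008
v 3.475 1.18 -0.362
v 3.637 1.507 -0.913
v -3.524 -3.946 0.384
v -2.857 -3.85 -0.271
v -2.856 -3.314 1.156
v -3.275 -3.363 -0.309
v -3.809 -3.148 -0.023
v -4.21 -3.307 0.454
v -4.289 -3.765 0.899
v -4.011 -4.308 1.102
v -3.505 -4.681 0.97
v -3.007 -4.711 0.564
v -2.751 -4.382 0.074
f 2 1 4
f 2 4 3
f 4 1 5
f 4 5 3
f 5 1 6
f 5 6 3
f 6 1 7
f 6 7 3
f 7 1 8
f 7 8 3
f 8 1 9
f 8 9 3
f 9 1 10
f 9 10 3
f 10 1 11
f 10 11 3
f 11 1 12
f 11 12 3
f 12 1 2
f 12 2 3
f 14 13 16
f 14 16 15
f 16 13 17
f 16 17 15
f 17 13 18
f 17 18 15
f 18 13 19
f 18 19 15
f 19 13 20
f 19 20 15
f 20 13 21
f 20 21 15
f 21 13 22
f 21 22 15
f 22 13 23
f 22 23 15
f 23 13 14
f 23 14 15



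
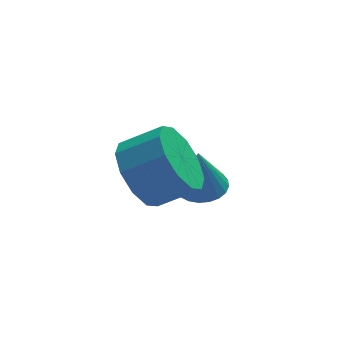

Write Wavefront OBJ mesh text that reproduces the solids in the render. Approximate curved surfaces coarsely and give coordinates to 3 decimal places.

v 1.752 -2.116 2.765
v 2.288 -2.108 1.921
v 3.284 -2.335 2.551
v 2.748 -2.344 3.395
v 2.277 -1.532 2.146
v 3.273 -1.76 2.776
v 2.065 -1.18 2.607
v 3.061 -1.407 3.237
v 1.734 -1.185 3.129
v 2.73 -1.412 3.759
v 1.41 -1.546 3.512
v 2.406 -1.773 4.142
v 1.216 -2.125 3.609
v 2.212 -2.352 4.239
v 1.227 -2.7 3.384
v 2.223 -2.928 4.014
v 1.439 -3.053 2.923
v 2.435 -3.28 3.553
v 1.77 -3.048 2.401
v 2.766 -3.275 3.031
v 2.094 -2.687 2.018
v 3.09 -2.914 2.648
v 3.75 -0.02 0.358
v 4.402 -0.243 0.384
v 3.61 -0.26 1.802
v 4.435 0.02 0.431
v 4.363 0.277 0.467
v 4.198 0.489 0.486
v 3.964 0.623 0.486
v 3.698 0.659 0.466
v 3.44 0.592 0.43
v 3.229 0.432 0.383
v 3.097 0.203 0.332
v 3.065 -0.061 0.285
v 3.137 -0.318 0.25
v 3.302 -0.529 0.23
v 3.535 -0.664 0.231
v 3.801 -0.7 0.25
v 4.06 -0.633 0.287
v 4.271 -0.472 0.334
f 2 1 5
f 2 5 3
f 3 5 6
f 3 6 4
f 5 1 7
f 5 7 6
f 6 7 8
f 6 8 4
f 7 1 9
f 7 9 8
f 8 9 10
f 8 10 4
f 9 1 11
f 9 11 10
f 10 11 12
f 10 12 4
f 11 1 13
f 11 13 12
f 12 13 14
f 12 14 4
f 13 1 15
f 13 15 14
f 14 15 16
f 14 16 4
f 15 1 17
f 15 17 16
f 16 17 18
f 16 18 4
f 17 1 19
f 17 19 18
f 18 19 20
f 18 20 4
f 19 1 21
f 19 21 20
f 20 21 22
f 20 22 4
f 21 1 2
f 21 2 22
f 22 2 3
f 22 3 4
f 24 23 26
f 24 26 25
f 26 23 27
f 26 27 25
f 27 23 28
f 27 28 25
f 28 23 29
f 28 29 25
f 29 23 30
f 29 30 25
f 30 23 31
f 30 31 25
f 31 23 32
f 31 32 25
f 32 23 33
f 32 33 25
f 33 23 34
f 33 34 25
f 34 23 35
f 34 35 25
f 35 23 36
f 35 36 25
f 36 23 37
f 36 37 25
f 37 23 38
f 37 38 25
f 38 23 39
f 38 39 25
f 39 23 40
f 39 40 25
f 40 23 24
f 40 24 25



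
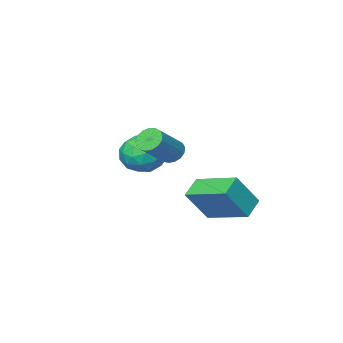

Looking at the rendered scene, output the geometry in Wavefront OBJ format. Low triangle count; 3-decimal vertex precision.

v 0.412 -3.892 -0.328
v 0.964 -3.209 -0.545
v 1.096 -4.751 -1.295
v 1.648 -4.068 -1.512
v 1.709 -4.459 -0.699
v 1.287 -3.928 -0.101
v 0.773 -4.032 -1.739
v 0.351 -3.501 -1.141
v 1.187 -3.296 -1.417
v 1.766 -3.559 -0.774
v 0.294 -4.401 -1.066
v 0.873 -4.664 -0.423
v 0.628 -3.475 -0.351
v 1.432 -4.485 -1.489
v 1.468 -4.715 -1.011
v 1.792 -4.313 -1.138
v 0.818 -3.897 -0.091
v 1.142 -3.496 -0.218
v 1.58 -4.231 -0.309
v 0.918 -4.464 -1.622
v 1.242 -4.063 -1.749
v 0.268 -3.647 -0.702
v 0.592 -3.245 -0.829
v 0.48 -3.729 -1.531
v 1.084 -3.125 -0.991
v 1.485 -3.63 -1.56
v 0.971 -3.609 -1.693
v 0.723 -3.296 -1.342
v 1.424 -3.28 -0.614
v 1.825 -3.785 -1.182
v 1.862 -4.014 -0.704
v 1.614 -3.702 -0.353
v 1.555 -3.331 -1.126
v 0.235 -4.175 -0.658
v 0.636 -4.68 -1.226
v 0.446 -4.258 -1.487
v 0.198 -3.946 -1.136
v 0.575 -4.33 -0.28
v 0.976 -4.835 -0.849
v 1.337 -4.664 -0.498
v 1.089 -4.351 -0.147
v 0.505 -4.629 -0.714
v 1.204 -1.97 -0.121
v 1.543 -2.004 -0.526
v 2.675 -1.704 0.395
v 2.336 -1.67 0.801
v 1.476 -1.76 -0.524
v 2.608 -1.459 0.398
v 1.347 -1.563 -0.429
v 2.479 -1.263 0.493
v 1.185 -1.46 -0.263
v 2.317 -1.16 0.658
v 1.027 -1.474 -0.065
v 2.159 -1.173 0.856
v 0.91 -1.601 0.121
v 2.042 -1.301 1.042
v 0.86 -1.813 0.251
v 1.992 -1.513 1.172
v 0.889 -2.061 0.296
v 2.021 -1.761 1.217
v 0.99 -2.288 0.246
v 2.122 -1.988 1.167
v 1.14 -2.442 0.111
v 2.272 -2.142 1.033
v 1.305 -2.488 -0.076
v 2.437 -2.188 0.845
v 1.447 -2.416 -0.274
v 2.579 -2.116 0.648
v 1.533 -2.241 -0.436
v 2.665 -1.941 0.485
v -0.169 -1.111 -2.559
v 0.669 -1.272 -1.326
v -0.634 0.544 -2.027
v 0.204 0.384 -0.794
v 0.556 -0.764 -3.006
v 1.394 -0.924 -1.773
v 0.091 0.892 -2.474
v 0.929 0.731 -1.241
f 1 38 17
f 38 12 41
f 17 41 6
f 38 41 17
f 1 17 13
f 17 6 18
f 13 18 2
f 17 18 13
f 1 13 22
f 13 2 23
f 22 23 8
f 13 23 22
f 1 22 34
f 22 8 37
f 34 37 11
f 22 37 34
f 1 34 38
f 34 11 42
f 38 42 12
f 34 42 38
f 2 18 29
f 18 6 32
f 29 32 10
f 18 32 29
f 6 41 19
f 41 12 40
f 19 40 5
f 41 40 19
f 12 42 39
f 42 11 35
f 39 35 3
f 42 35 39
f 11 37 36
f 37 8 24
f 36 24 7
f 37 24 36
f 8 23 28
f 23 2 25
f 28 25 9
f 23 25 28
f 4 30 16
f 30 10 31
f 16 31 5
f 30 31 16
f 4 16 14
f 16 5 15
f 14 15 3
f 16 15 14
f 4 14 21
f 14 3 20
f 21 20 7
f 14 20 21
f 4 21 26
f 21 7 27
f 26 27 9
f 21 27 26
f 4 26 30
f 26 9 33
f 30 33 10
f 26 33 30
f 5 31 19
f 31 10 32
f 19 32 6
f 31 32 19
f 3 15 39
f 15 5 40
f 39 40 12
f 15 40 39
f 7 20 36
f 20 3 35
f 36 35 11
f 20 35 36
f 9 27 28
f 27 7 24
f 28 24 8
f 27 24 28
f 10 33 29
f 33 9 25
f 29 25 2
f 33 25 29
f 44 43 47
f 44 47 45
f 45 47 48
f 45 48 46
f 47 43 49
f 47 49 48
f 48 49 50
f 48 50 46
f 49 43 51
f 49 51 50
f 50 51 52
f 50 52 46
f 51 43 53
f 51 53 52
f 52 53 54
f 52 54 46
f 53 43 55
f 53 55 54
f 54 55 56
f 54 56 46
f 55 43 57
f 55 57 56
f 56 57 58
f 56 58 46
f 57 43 59
f 57 59 58
f 58 59 60
f 58 60 46
f 59 43 61
f 59 61 60
f 60 61 62
f 60 62 46
f 61 43 63
f 61 63 62
f 62 63 64
f 62 64 46
f 63 43 65
f 63 65 64
f 64 65 66
f 64 66 46
f 65 43 67
f 65 67 66
f 66 67 68
f 66 68 46
f 67 43 69
f 67 69 68
f 68 69 70
f 68 70 46
f 69 43 44
f 69 44 70
f 70 44 45
f 70 45 46
f 72 74 71
f 75 72 71
f 71 74 73
f 73 75 71
f 72 78 74
f 76 72 75
f 76 78 72
f 74 78 73
f 77 75 73
f 73 78 77
f 77 76 75
f 78 76 77



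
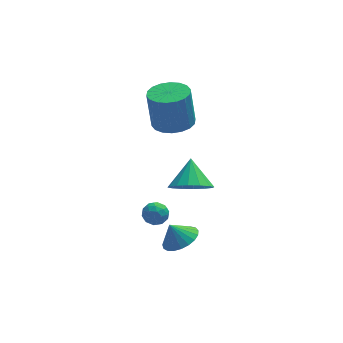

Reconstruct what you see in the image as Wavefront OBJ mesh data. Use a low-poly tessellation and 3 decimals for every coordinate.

v -4.005 1.04 -3.48
v -3.344 1.08 -3.459
v -3.936 -0.02 -3.621
v -3.275 0.02 -3.6
v -3.631 0.131 -3.053
v -3.673 0.786 -2.965
v -3.607 0.274 -4.115
v -3.649 0.929 -4.027
v -3.098 0.607 -3.852
v -3.113 0.519 -3.195
v -4.167 0.541 -3.885
v -4.182 0.453 -3.228
v -3.681 1.153 -3.457
v -3.599 -0.093 -3.623
v -3.808 -0.028 -3.301
v -3.42 -0.004 -3.289
v -3.874 0.98 -3.167
v -3.486 1.004 -3.155
v -3.654 0.446 -2.916
v -3.794 0.056 -3.925
v -3.406 0.08 -3.913
v -3.86 1.064 -3.791
v -3.472 1.088 -3.779
v -3.626 0.614 -4.164
v -3.147 0.899 -3.676
v -3.107 0.275 -3.759
v -3.302 0.425 -4.061
v -3.327 0.81 -4.01
v -3.156 0.847 -3.29
v -3.116 0.224 -3.373
v -3.325 0.289 -3.051
v -3.35 0.674 -3
v -3.011 0.568 -3.52
v -4.164 0.836 -3.707
v -4.124 0.213 -3.79
v -3.93 0.386 -4.08
v -3.955 0.771 -4.029
v -4.173 0.785 -3.321
v -4.133 0.161 -3.404
v -3.953 0.25 -3.07
v -3.978 0.635 -3.019
v -4.269 0.492 -3.56
v -1.991 0.737 -2.039
v -0.979 0.856 -2.333
v -1.809 1.863 -0.961
v -1.261 1.204 -2.65
v -1.738 1.428 -2.803
v -2.283 1.466 -2.751
v -2.75 1.309 -2.509
v -3.013 0.998 -2.141
v -3.002 0.618 -1.745
v -2.72 0.269 -1.429
v -2.243 0.046 -1.276
v -1.698 0.008 -1.327
v -1.231 0.165 -1.57
v -0.968 0.475 -1.938
v -2.452 2.816 0.904
v -1.548 2.386 1.035
v -1.744 2.574 3.007
v -2.648 3.004 2.876
v -1.447 2.823 1.004
v -1.643 3.011 2.975
v -1.545 3.258 0.952
v -1.741 3.446 2.924
v -1.823 3.606 0.891
v -2.019 3.794 2.863
v -2.226 3.798 0.833
v -2.422 3.986 2.805
v -2.673 3.795 0.789
v -2.869 3.983 2.76
v -3.077 3.598 0.768
v -3.273 3.786 2.739
v -3.356 3.246 0.773
v -3.552 3.434 2.745
v -3.457 2.809 0.805
v -3.653 2.997 2.776
v -3.359 2.374 0.856
v -3.555 2.562 2.828
v -3.081 2.026 0.917
v -3.277 2.214 2.889
v -2.678 1.834 0.975
v -2.874 2.022 2.947
v -2.231 1.837 1.02
v -2.427 2.025 2.991
v -1.827 2.034 1.041
v -2.023 2.222 3.012
v -2.744 -1.02 -4.075
v -1.924 -0.956 -3.662
v -3.216 -0.84 -3.165
v -1.989 -0.594 -3.767
v -2.184 -0.306 -3.926
v -2.476 -0.141 -4.11
v -2.814 -0.128 -4.288
v -3.141 -0.27 -4.429
v -3.398 -0.541 -4.509
v -3.543 -0.895 -4.514
v -3.549 -1.271 -4.442
v -3.417 -1.603 -4.308
v -3.168 -1.835 -4.132
v -2.845 -1.926 -3.947
v -2.506 -1.86 -3.784
v -2.207 -1.649 -3.671
v -2.002 -1.329 -3.628
f 1 38 17
f 38 12 41
f 17 41 6
f 38 41 17
f 1 17 13
f 17 6 18
f 13 18 2
f 17 18 13
f 1 13 22
f 13 2 23
f 22 23 8
f 13 23 22
f 1 22 34
f 22 8 37
f 34 37 11
f 22 37 34
f 1 34 38
f 34 11 42
f 38 42 12
f 34 42 38
f 2 18 29
f 18 6 32
f 29 32 10
f 18 32 29
f 6 41 19
f 41 12 40
f 19 40 5
f 41 40 19
f 12 42 39
f 42 11 35
f 39 35 3
f 42 35 39
f 11 37 36
f 37 8 24
f 36 24 7
f 37 24 36
f 8 23 28
f 23 2 25
f 28 25 9
f 23 25 28
f 4 30 16
f 30 10 31
f 16 31 5
f 30 31 16
f 4 16 14
f 16 5 15
f 14 15 3
f 16 15 14
f 4 14 21
f 14 3 20
f 21 20 7
f 14 20 21
f 4 21 26
f 21 7 27
f 26 27 9
f 21 27 26
f 4 26 30
f 26 9 33
f 30 33 10
f 26 33 30
f 5 31 19
f 31 10 32
f 19 32 6
f 31 32 19
f 3 15 39
f 15 5 40
f 39 40 12
f 15 40 39
f 7 20 36
f 20 3 35
f 36 35 11
f 20 35 36
f 9 27 28
f 27 7 24
f 28 24 8
f 27 24 28
f 10 33 29
f 33 9 25
f 29 25 2
f 33 25 29
f 44 43 46
f 44 46 45
f 46 43 47
f 46 47 45
f 47 43 48
f 47 48 45
f 48 43 49
f 48 49 45
f 49 43 50
f 49 50 45
f 50 43 51
f 50 51 45
f 51 43 52
f 51 52 45
f 52 43 53
f 52 53 45
f 53 43 54
f 53 54 45
f 54 43 55
f 54 55 45
f 55 43 56
f 55 56 45
f 56 43 44
f 56 44 45
f 58 57 61
f 58 61 59
f 59 61 62
f 59 62 60
f 61 57 63
f 61 63 62
f 62 63 64
f 62 64 60
f 63 57 65
f 63 65 64
f 64 65 66
f 64 66 60
f 65 57 67
f 65 67 66
f 66 67 68
f 66 68 60
f 67 57 69
f 67 69 68
f 68 69 70
f 68 70 60
f 69 57 71
f 69 71 70
f 70 71 72
f 70 72 60
f 71 57 73
f 71 73 72
f 72 73 74
f 72 74 60
f 73 57 75
f 73 75 74
f 74 75 76
f 74 76 60
f 75 57 77
f 75 77 76
f 76 77 78
f 76 78 60
f 77 57 79
f 77 79 78
f 78 79 80
f 78 80 60
f 79 57 81
f 79 81 80
f 80 81 82
f 80 82 60
f 81 57 83
f 81 83 82
f 82 83 84
f 82 84 60
f 83 57 85
f 83 85 84
f 84 85 86
f 84 86 60
f 85 57 58
f 85 58 86
f 86 58 59
f 86 59 60
f 88 87 90
f 88 90 89
f 90 87 91
f 90 91 89
f 91 87 92
f 91 92 89
f 92 87 93
f 92 93 89
f 93 87 94
f 93 94 89
f 94 87 95
f 94 95 89
f 95 87 96
f 95 96 89
f 96 87 97
f 96 97 89
f 97 87 98
f 97 98 89
f 98 87 99
f 98 99 89
f 99 87 100
f 99 100 89
f 100 87 101
f 100 101 89
f 101 87 102
f 101 102 89
f 102 87 103
f 102 103 89
f 103 87 88
f 103 88 89



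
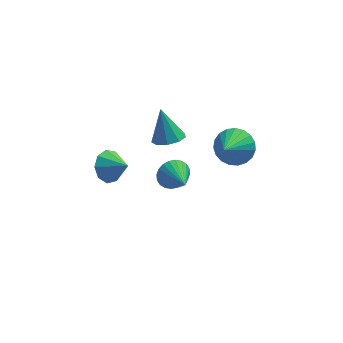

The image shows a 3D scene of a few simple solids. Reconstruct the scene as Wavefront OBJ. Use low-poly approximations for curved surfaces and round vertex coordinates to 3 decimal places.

v 3.62 2.629 -0.709
v 4.609 2.482 -0.299
v 2.88 1.271 0.589
v 4.45 2.814 -0.042
v 4.147 3.115 0.099
v 3.754 3.331 0.101
v 3.337 3.426 -0.037
v 2.969 3.383 -0.291
v 2.714 3.21 -0.618
v 2.616 2.937 -0.96
v 2.691 2.61 -1.259
v 2.927 2.287 -1.463
v 3.283 2.023 -1.537
v 3.697 1.864 -1.467
v 4.098 1.837 -1.266
v 4.416 1.947 -0.969
v 4.597 2.175 -0.627
v 0.565 2.499 -2.513
v 1.028 2.921 -1.881
v 0.975 1.021 -1.827
v 0.714 2.902 -1.734
v 0.377 2.822 -1.705
v 0.069 2.692 -1.8
v -0.163 2.534 -2.003
v -0.285 2.369 -2.283
v -0.277 2.225 -2.599
v -0.142 2.122 -2.902
v 0.102 2.077 -3.145
v 0.416 2.096 -3.292
v 0.753 2.176 -3.321
v 1.061 2.305 -3.226
v 1.293 2.464 -3.023
v 1.415 2.628 -2.742
v 1.407 2.773 -2.427
v 1.271 2.875 -2.124
v 0.353 2.538 0.521
v 1.162 2.859 0.518
v 0.047 3.322 2.179
v 0.788 3.247 0.266
v 0.211 3.303 0.132
v -0.3 3.001 0.181
v -0.505 2.482 0.389
v -0.308 1.989 0.658
v 0.198 1.753 0.863
v 0.777 1.884 0.908
v 1.157 2.32 0.772
v -2.81 -0.249 1.671
v -2.502 -0.66 0.908
v -1.97 -0.951 2.389
v -2.166 -0.141 1.023
v -2.131 0.328 1.441
v -2.414 0.527 1.967
v -2.882 0.363 2.354
v -3.317 -0.087 2.422
v -3.514 -0.613 2.138
v -3.382 -0.968 1.635
v -2.982 -0.987 1.15
f 2 1 4
f 2 4 3
f 4 1 5
f 4 5 3
f 5 1 6
f 5 6 3
f 6 1 7
f 6 7 3
f 7 1 8
f 7 8 3
f 8 1 9
f 8 9 3
f 9 1 10
f 9 10 3
f 10 1 11
f 10 11 3
f 11 1 12
f 11 12 3
f 12 1 13
f 12 13 3
f 13 1 14
f 13 14 3
f 14 1 15
f 14 15 3
f 15 1 16
f 15 16 3
f 16 1 17
f 16 17 3
f 17 1 2
f 17 2 3
f 19 18 21
f 19 21 20
f 21 18 22
f 21 22 20
f 22 18 23
f 22 23 20
f 23 18 24
f 23 24 20
f 24 18 25
f 24 25 20
f 25 18 26
f 25 26 20
f 26 18 27
f 26 27 20
f 27 18 28
f 27 28 20
f 28 18 29
f 28 29 20
f 29 18 30
f 29 30 20
f 30 18 31
f 30 31 20
f 31 18 32
f 31 32 20
f 32 18 33
f 32 33 20
f 33 18 34
f 33 34 20
f 34 18 35
f 34 35 20
f 35 18 19
f 35 19 20
f 37 36 39
f 37 39 38
f 39 36 40
f 39 40 38
f 40 36 41
f 40 41 38
f 41 36 42
f 41 42 38
f 42 36 43
f 42 43 38
f 43 36 44
f 43 44 38
f 44 36 45
f 44 45 38
f 45 36 46
f 45 46 38
f 46 36 37
f 46 37 38
f 48 47 50
f 48 50 49
f 50 47 51
f 50 51 49
f 51 47 52
f 51 52 49
f 52 47 53
f 52 53 49
f 53 47 54
f 53 54 49
f 54 47 55
f 54 55 49
f 55 47 56
f 55 56 49
f 56 47 57
f 56 57 49
f 57 47 48
f 57 48 49



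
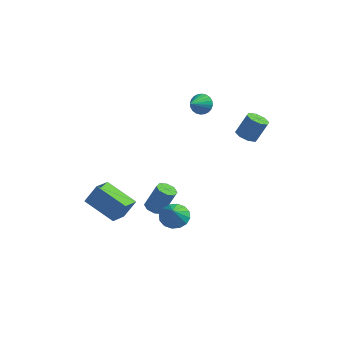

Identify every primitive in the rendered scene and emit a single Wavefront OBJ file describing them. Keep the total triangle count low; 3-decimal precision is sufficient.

v -0.015 3.724 2.562
v 0.615 3.818 2.938
v -0.265 2.536 3.278
v 0.428 3.959 3.106
v 0.173 4.064 3.192
v -0.111 4.118 3.181
v -0.38 4.111 3.077
v -0.593 4.046 2.894
v -0.719 3.931 2.66
v -0.737 3.785 2.411
v -0.645 3.63 2.186
v -0.458 3.489 2.018
v -0.203 3.384 1.932
v 0.081 3.331 1.942
v 0.35 3.337 2.047
v 0.563 3.403 2.23
v 0.689 3.517 2.464
v 0.707 3.663 2.712
v 0.858 -2.84 -2.326
v 1.386 -3.387 -2.768
v 1.002 -3.5 -1.334
v 1.663 -3.069 -2.596
v 1.724 -2.689 -2.352
v 1.553 -2.35 -2.101
v 1.196 -2.142 -1.91
v 0.748 -2.121 -1.831
v 0.329 -2.292 -1.884
v 0.052 -2.611 -2.056
v -0.009 -2.99 -2.3
v 0.162 -3.33 -2.551
v 0.52 -3.538 -2.741
v 0.968 -3.559 -2.821
v -3.032 -2.408 -4.176
v -4.996 -1.909 -3.347
v -2.919 -1.102 -4.696
v -4.884 -0.604 -3.867
v -2.436 -1.996 -3.013
v -4.401 -1.498 -2.184
v -2.324 -0.691 -3.533
v -4.288 -0.192 -2.704
v -0.862 -1.512 -3.055
v -0.316 -1.305 -3.316
v 0.328 -1.02 -1.747
v -0.218 -1.228 -1.485
v -0.64 -0.944 -3.249
v 0.003 -0.659 -1.679
v -1.094 -0.916 -3.068
v -0.451 -0.631 -1.498
v -1.412 -1.238 -2.879
v -0.769 -0.953 -1.309
v -1.408 -1.72 -2.793
v -0.764 -1.435 -1.224
v -1.083 -2.081 -2.861
v -0.44 -1.796 -1.291
v -0.629 -2.109 -3.042
v 0.014 -1.824 -1.472
v -0.311 -1.787 -3.231
v 0.332 -1.502 -1.661
v 3.336 1.961 1.838
v 3.915 2.216 1.516
v 4.444 2.634 2.8
v 3.864 2.379 3.122
v 3.52 2.587 1.558
v 4.049 3.005 2.842
v 3.017 2.591 1.764
v 3.546 3.009 3.048
v 2.701 2.226 2.013
v 3.229 2.644 3.297
v 2.756 1.706 2.16
v 3.285 2.124 3.444
v 3.151 1.335 2.118
v 3.68 1.753 3.402
v 3.654 1.331 1.912
v 4.183 1.749 3.196
v 3.971 1.696 1.663
v 4.499 2.114 2.947
f 2 1 4
f 2 4 3
f 4 1 5
f 4 5 3
f 5 1 6
f 5 6 3
f 6 1 7
f 6 7 3
f 7 1 8
f 7 8 3
f 8 1 9
f 8 9 3
f 9 1 10
f 9 10 3
f 10 1 11
f 10 11 3
f 11 1 12
f 11 12 3
f 12 1 13
f 12 13 3
f 13 1 14
f 13 14 3
f 14 1 15
f 14 15 3
f 15 1 16
f 15 16 3
f 16 1 17
f 16 17 3
f 17 1 18
f 17 18 3
f 18 1 2
f 18 2 3
f 20 19 22
f 20 22 21
f 22 19 23
f 22 23 21
f 23 19 24
f 23 24 21
f 24 19 25
f 24 25 21
f 25 19 26
f 25 26 21
f 26 19 27
f 26 27 21
f 27 19 28
f 27 28 21
f 28 19 29
f 28 29 21
f 29 19 30
f 29 30 21
f 30 19 31
f 30 31 21
f 31 19 32
f 31 32 21
f 32 19 20
f 32 20 21
f 34 36 33
f 37 34 33
f 33 36 35
f 35 37 33
f 34 40 36
f 38 34 37
f 38 40 34
f 36 40 35
f 39 37 35
f 35 40 39
f 39 38 37
f 40 38 39
f 42 41 45
f 42 45 43
f 43 45 46
f 43 46 44
f 45 41 47
f 45 47 46
f 46 47 48
f 46 48 44
f 47 41 49
f 47 49 48
f 48 49 50
f 48 50 44
f 49 41 51
f 49 51 50
f 50 51 52
f 50 52 44
f 51 41 53
f 51 53 52
f 52 53 54
f 52 54 44
f 53 41 55
f 53 55 54
f 54 55 56
f 54 56 44
f 55 41 57
f 55 57 56
f 56 57 58
f 56 58 44
f 57 41 42
f 57 42 58
f 58 42 43
f 58 43 44
f 60 59 63
f 60 63 61
f 61 63 64
f 61 64 62
f 63 59 65
f 63 65 64
f 64 65 66
f 64 66 62
f 65 59 67
f 65 67 66
f 66 67 68
f 66 68 62
f 67 59 69
f 67 69 68
f 68 69 70
f 68 70 62
f 69 59 71
f 69 71 70
f 70 71 72
f 70 72 62
f 71 59 73
f 71 73 72
f 72 73 74
f 72 74 62
f 73 59 75
f 73 75 74
f 74 75 76
f 74 76 62
f 75 59 60
f 75 60 76
f 76 60 61
f 76 61 62



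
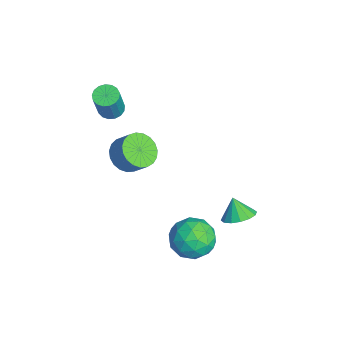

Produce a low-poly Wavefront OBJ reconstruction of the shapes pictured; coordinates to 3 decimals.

v 0.483 -3.084 0.858
v 1.177 -2.858 0.249
v 1.71 -2.33 1.054
v 1.017 -2.556 1.662
v 0.931 -2.551 0.211
v 1.464 -2.023 1.016
v 0.608 -2.336 0.285
v 1.141 -1.809 1.089
v 0.263 -2.251 0.457
v 0.796 -1.723 1.262
v -0.044 -2.31 0.699
v 0.489 -1.782 1.504
v -0.26 -2.502 0.969
v 0.274 -1.974 1.773
v -0.347 -2.795 1.219
v 0.187 -2.267 2.023
v -0.29 -3.138 1.406
v 0.243 -2.61 2.211
v -0.1 -3.472 1.499
v 0.433 -2.944 2.304
v 0.191 -3.738 1.481
v 0.724 -3.211 2.286
v 0.532 -3.892 1.355
v 1.066 -3.364 2.16
v 0.866 -3.905 1.143
v 1.399 -3.378 1.948
v 1.133 -3.777 0.882
v 1.666 -3.249 1.687
v 1.287 -3.529 0.617
v 1.821 -3.001 1.421
v 1.303 -3.204 0.393
v 1.836 -2.676 1.197
v 2.972 1.64 -2.157
v 3.623 1.153 -1.91
v 2.468 1.44 -1.223
v 3.724 1.558 -1.77
v 3.622 1.985 -1.733
v 3.347 2.319 -1.81
v 2.971 2.471 -1.98
v 2.595 2.401 -2.198
v 2.32 2.126 -2.404
v 2.22 1.721 -2.545
v 2.321 1.295 -2.581
v 2.597 0.961 -2.504
v 2.973 0.808 -2.334
v 3.349 0.879 -2.117
v -2.05 -3.409 1.967
v -1.679 -3.87 1.723
v -0.959 -4.192 3.43
v -1.33 -3.731 3.673
v -1.507 -3.618 1.699
v -0.788 -3.939 3.405
v -1.46 -3.317 1.735
v -0.741 -3.639 3.442
v -1.548 -3.038 1.825
v -0.829 -3.359 3.532
v -1.751 -2.844 1.947
v -1.032 -3.165 3.654
v -2.022 -2.779 2.074
v -1.303 -3.1 3.781
v -2.3 -2.859 2.176
v -1.581 -3.18 3.883
v -2.52 -3.064 2.23
v -1.801 -3.386 3.937
v -2.633 -3.349 2.224
v -1.913 -3.671 3.93
v -2.612 -3.648 2.158
v -1.892 -3.969 3.865
v -2.462 -3.892 2.049
v -1.742 -4.213 3.756
v -2.218 -4.025 1.921
v -1.498 -4.347 3.628
v -1.935 -4.017 1.804
v -1.216 -4.339 3.51
v 3.837 0.159 -1.702
v 4.613 0.153 -2.56
v 3.207 -1.513 -2.26
v 3.983 -1.519 -3.118
v 4.334 -1.617 -2.02
v 4.723 -0.584 -1.675
v 3.097 -0.776 -3.145
v 3.486 0.257 -2.8
v 4.156 -0.425 -3.451
v 4.92 -0.945 -2.756
v 2.9 -0.415 -2.064
v 3.664 -0.935 -1.369
v 4.28 0.303 -2.082
v 3.54 -1.663 -2.738
v 3.746 -1.72 -2.092
v 4.202 -1.724 -2.596
v 4.344 -0.13 -1.562
v 4.801 -0.134 -2.066
v 4.637 -1.174 -1.748
v 3.019 -1.226 -2.754
v 3.476 -1.23 -3.258
v 3.618 0.364 -2.224
v 4.074 0.36 -2.728
v 3.183 -0.186 -3.072
v 4.468 -0.041 -3.11
v 4.098 -1.023 -3.438
v 3.577 -0.587 -3.454
v 3.805 0.021 -3.252
v 4.917 -0.346 -2.701
v 4.547 -1.329 -3.029
v 4.753 -1.386 -2.384
v 4.981 -0.779 -2.181
v 4.648 -0.686 -3.225
v 3.273 -0.031 -1.791
v 2.903 -1.014 -2.119
v 2.839 -0.581 -2.639
v 3.067 0.026 -2.436
v 3.722 -0.337 -1.382
v 3.352 -1.319 -1.71
v 4.015 -1.381 -1.568
v 4.243 -0.773 -1.366
v 3.172 -0.674 -1.595
f 2 1 5
f 2 5 3
f 3 5 6
f 3 6 4
f 5 1 7
f 5 7 6
f 6 7 8
f 6 8 4
f 7 1 9
f 7 9 8
f 8 9 10
f 8 10 4
f 9 1 11
f 9 11 10
f 10 11 12
f 10 12 4
f 11 1 13
f 11 13 12
f 12 13 14
f 12 14 4
f 13 1 15
f 13 15 14
f 14 15 16
f 14 16 4
f 15 1 17
f 15 17 16
f 16 17 18
f 16 18 4
f 17 1 19
f 17 19 18
f 18 19 20
f 18 20 4
f 19 1 21
f 19 21 20
f 20 21 22
f 20 22 4
f 21 1 23
f 21 23 22
f 22 23 24
f 22 24 4
f 23 1 25
f 23 25 24
f 24 25 26
f 24 26 4
f 25 1 27
f 25 27 26
f 26 27 28
f 26 28 4
f 27 1 29
f 27 29 28
f 28 29 30
f 28 30 4
f 29 1 31
f 29 31 30
f 30 31 32
f 30 32 4
f 31 1 2
f 31 2 32
f 32 2 3
f 32 3 4
f 34 33 36
f 34 36 35
f 36 33 37
f 36 37 35
f 37 33 38
f 37 38 35
f 38 33 39
f 38 39 35
f 39 33 40
f 39 40 35
f 40 33 41
f 40 41 35
f 41 33 42
f 41 42 35
f 42 33 43
f 42 43 35
f 43 33 44
f 43 44 35
f 44 33 45
f 44 45 35
f 45 33 46
f 45 46 35
f 46 33 34
f 46 34 35
f 48 47 51
f 48 51 49
f 49 51 52
f 49 52 50
f 51 47 53
f 51 53 52
f 52 53 54
f 52 54 50
f 53 47 55
f 53 55 54
f 54 55 56
f 54 56 50
f 55 47 57
f 55 57 56
f 56 57 58
f 56 58 50
f 57 47 59
f 57 59 58
f 58 59 60
f 58 60 50
f 59 47 61
f 59 61 60
f 60 61 62
f 60 62 50
f 61 47 63
f 61 63 62
f 62 63 64
f 62 64 50
f 63 47 65
f 63 65 64
f 64 65 66
f 64 66 50
f 65 47 67
f 65 67 66
f 66 67 68
f 66 68 50
f 67 47 69
f 67 69 68
f 68 69 70
f 68 70 50
f 69 47 71
f 69 71 70
f 70 71 72
f 70 72 50
f 71 47 73
f 71 73 72
f 72 73 74
f 72 74 50
f 73 47 48
f 73 48 74
f 74 48 49
f 74 49 50
f 75 112 91
f 112 86 115
f 91 115 80
f 112 115 91
f 75 91 87
f 91 80 92
f 87 92 76
f 91 92 87
f 75 87 96
f 87 76 97
f 96 97 82
f 87 97 96
f 75 96 108
f 96 82 111
f 108 111 85
f 96 111 108
f 75 108 112
f 108 85 116
f 112 116 86
f 108 116 112
f 76 92 103
f 92 80 106
f 103 106 84
f 92 106 103
f 80 115 93
f 115 86 114
f 93 114 79
f 115 114 93
f 86 116 113
f 116 85 109
f 113 109 77
f 116 109 113
f 85 111 110
f 111 82 98
f 110 98 81
f 111 98 110
f 82 97 102
f 97 76 99
f 102 99 83
f 97 99 102
f 78 104 90
f 104 84 105
f 90 105 79
f 104 105 90
f 78 90 88
f 90 79 89
f 88 89 77
f 90 89 88
f 78 88 95
f 88 77 94
f 95 94 81
f 88 94 95
f 78 95 100
f 95 81 101
f 100 101 83
f 95 101 100
f 78 100 104
f 100 83 107
f 104 107 84
f 100 107 104
f 79 105 93
f 105 84 106
f 93 106 80
f 105 106 93
f 77 89 113
f 89 79 114
f 113 114 86
f 89 114 113
f 81 94 110
f 94 77 109
f 110 109 85
f 94 109 110
f 83 101 102
f 101 81 98
f 102 98 82
f 101 98 102
f 84 107 103
f 107 83 99
f 103 99 76
f 107 99 103

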